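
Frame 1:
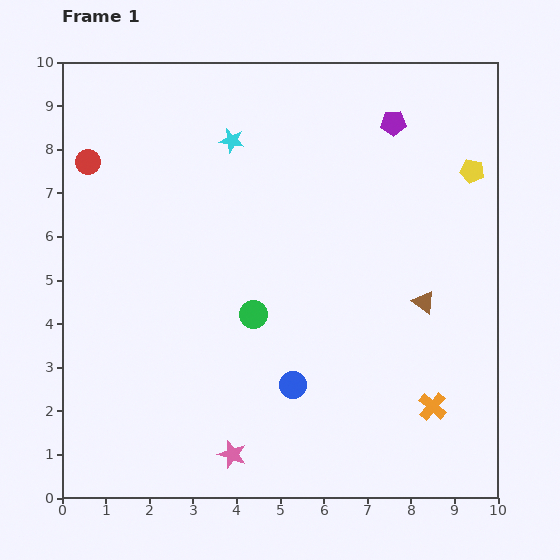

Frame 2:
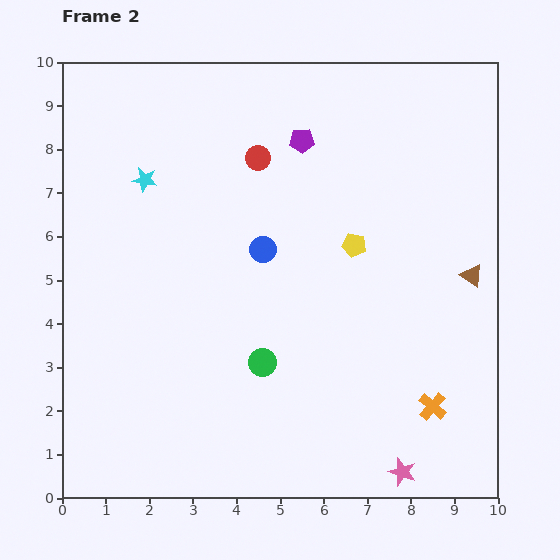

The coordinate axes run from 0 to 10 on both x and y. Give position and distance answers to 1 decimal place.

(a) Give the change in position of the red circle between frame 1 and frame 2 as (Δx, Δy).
(3.9, 0.1)

The red circle was at (0.6, 7.7) in frame 1 and (4.5, 7.8) in frame 2.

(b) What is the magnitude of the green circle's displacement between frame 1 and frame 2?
1.1

The green circle moved from (4.4, 4.2) to (4.6, 3.1), a distance of √(0.2² + 1.1²) ≈ 1.1.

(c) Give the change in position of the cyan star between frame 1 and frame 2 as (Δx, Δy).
(-2.0, -0.9)

The cyan star was at (3.9, 8.2) in frame 1 and (1.9, 7.3) in frame 2.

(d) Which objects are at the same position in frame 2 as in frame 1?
the orange cross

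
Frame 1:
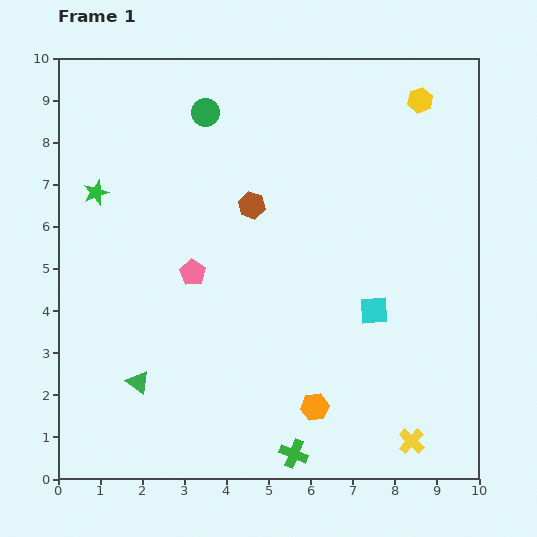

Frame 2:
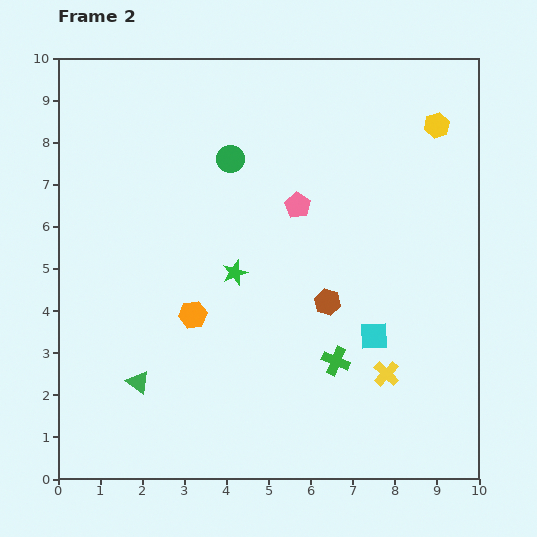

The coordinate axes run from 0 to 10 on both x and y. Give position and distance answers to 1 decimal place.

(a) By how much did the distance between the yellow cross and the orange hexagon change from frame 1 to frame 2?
+2.4

Distance in frame 1: 2.4. Distance in frame 2: 4.8.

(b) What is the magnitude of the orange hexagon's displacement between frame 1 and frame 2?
3.6

The orange hexagon moved from (6.1, 1.7) to (3.2, 3.9), a distance of √(2.9² + 2.2²) ≈ 3.6.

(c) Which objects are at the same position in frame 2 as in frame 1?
the green triangle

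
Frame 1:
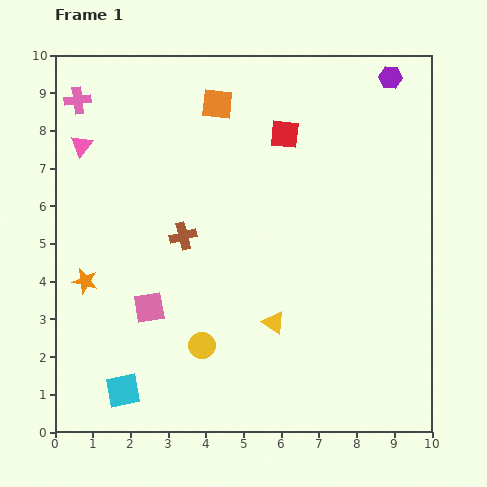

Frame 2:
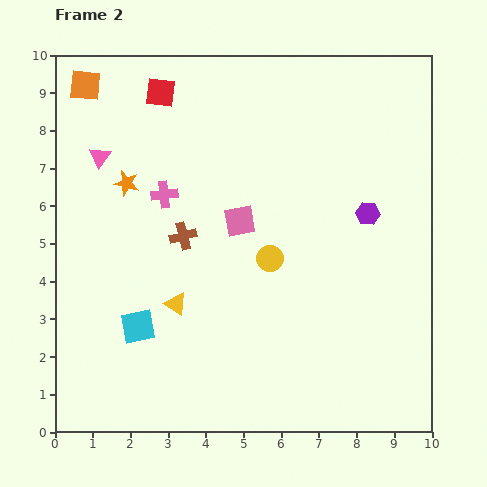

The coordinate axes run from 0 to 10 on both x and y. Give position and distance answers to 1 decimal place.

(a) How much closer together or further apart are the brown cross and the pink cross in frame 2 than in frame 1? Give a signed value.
-3.4

Distance in frame 1: 4.6. Distance in frame 2: 1.2.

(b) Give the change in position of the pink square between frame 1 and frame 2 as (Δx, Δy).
(2.4, 2.3)

The pink square was at (2.5, 3.3) in frame 1 and (4.9, 5.6) in frame 2.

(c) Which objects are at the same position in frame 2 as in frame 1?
the brown cross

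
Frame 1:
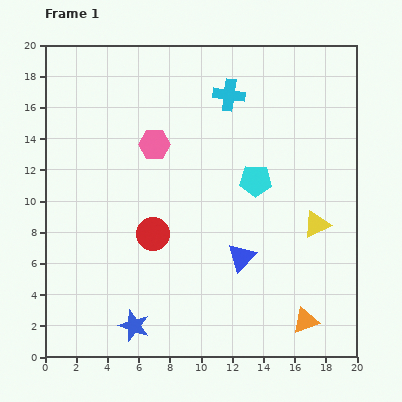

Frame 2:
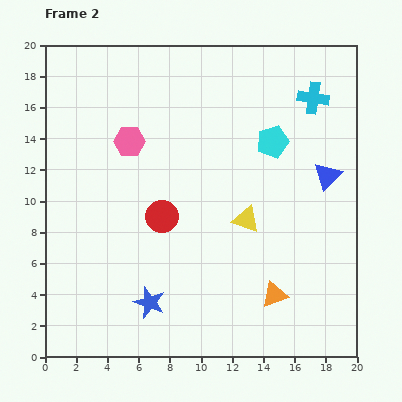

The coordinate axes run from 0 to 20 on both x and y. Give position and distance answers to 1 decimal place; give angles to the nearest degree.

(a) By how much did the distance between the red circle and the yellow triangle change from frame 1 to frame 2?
-5.1

Distance in frame 1: 10.5. Distance in frame 2: 5.4.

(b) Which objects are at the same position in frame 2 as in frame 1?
none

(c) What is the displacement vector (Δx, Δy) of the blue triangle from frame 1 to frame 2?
(5.5, 5.2)

The blue triangle was at (12.6, 6.4) in frame 1 and (18.1, 11.6) in frame 2.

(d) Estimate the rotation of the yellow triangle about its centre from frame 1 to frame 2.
45° clockwise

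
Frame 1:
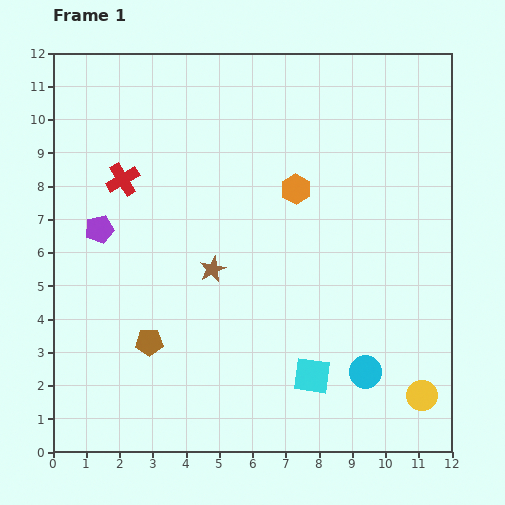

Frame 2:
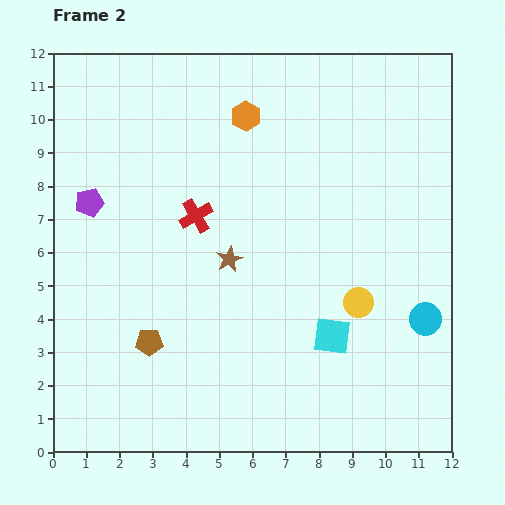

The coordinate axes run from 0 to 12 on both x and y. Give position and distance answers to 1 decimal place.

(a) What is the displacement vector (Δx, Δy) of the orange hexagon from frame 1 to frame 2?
(-1.5, 2.2)

The orange hexagon was at (7.3, 7.9) in frame 1 and (5.8, 10.1) in frame 2.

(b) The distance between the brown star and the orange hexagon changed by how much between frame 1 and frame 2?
+0.8

Distance in frame 1: 3.5. Distance in frame 2: 4.3.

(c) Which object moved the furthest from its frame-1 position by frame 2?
the yellow circle

(moved 3.4; next 2.7)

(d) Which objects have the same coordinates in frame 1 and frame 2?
the brown pentagon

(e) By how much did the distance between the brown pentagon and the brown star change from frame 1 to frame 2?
+0.6

Distance in frame 1: 2.9. Distance in frame 2: 3.5.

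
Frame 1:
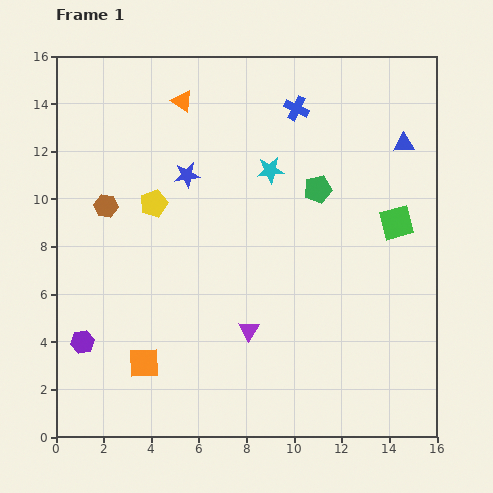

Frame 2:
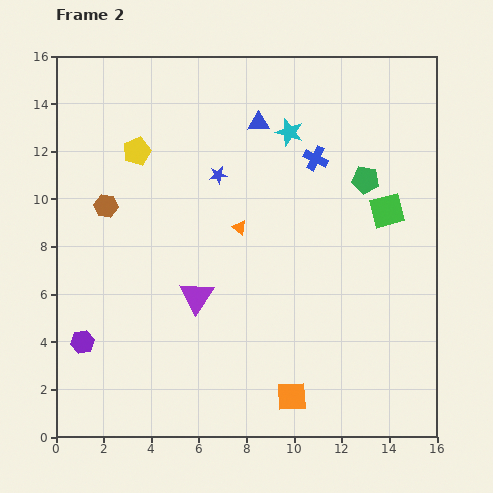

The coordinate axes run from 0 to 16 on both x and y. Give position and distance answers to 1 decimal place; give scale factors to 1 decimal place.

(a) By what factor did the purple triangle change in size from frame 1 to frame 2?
1.6×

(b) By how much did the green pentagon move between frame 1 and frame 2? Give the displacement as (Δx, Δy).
(2.0, 0.4)

The green pentagon was at (11.0, 10.4) in frame 1 and (13.0, 10.8) in frame 2.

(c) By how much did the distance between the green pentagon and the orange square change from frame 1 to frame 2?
-0.7

Distance in frame 1: 10.3. Distance in frame 2: 9.6.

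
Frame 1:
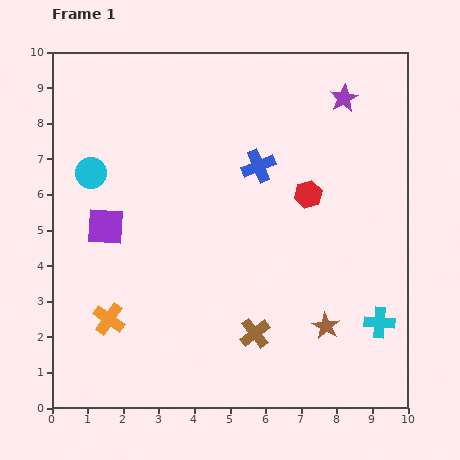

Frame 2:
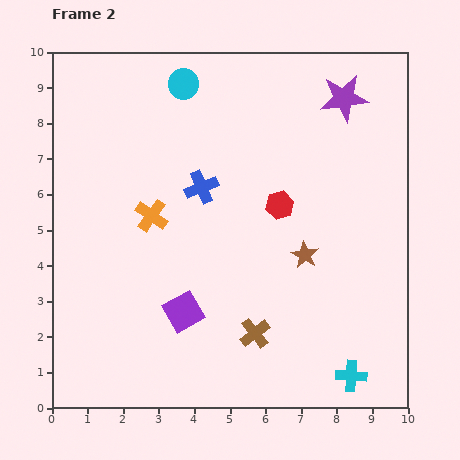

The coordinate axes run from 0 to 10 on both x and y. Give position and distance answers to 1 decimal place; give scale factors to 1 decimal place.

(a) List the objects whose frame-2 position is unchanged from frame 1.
the purple star, the brown cross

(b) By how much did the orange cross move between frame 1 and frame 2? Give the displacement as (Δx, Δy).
(1.2, 2.9)

The orange cross was at (1.6, 2.5) in frame 1 and (2.8, 5.4) in frame 2.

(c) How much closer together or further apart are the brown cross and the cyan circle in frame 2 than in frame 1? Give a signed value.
+0.9

Distance in frame 1: 6.4. Distance in frame 2: 7.3.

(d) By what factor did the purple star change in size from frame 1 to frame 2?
1.7×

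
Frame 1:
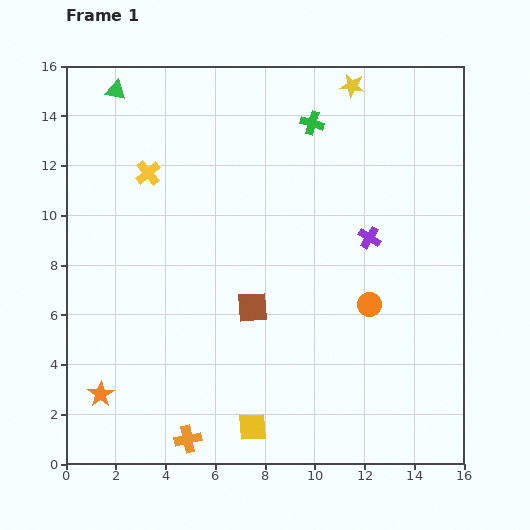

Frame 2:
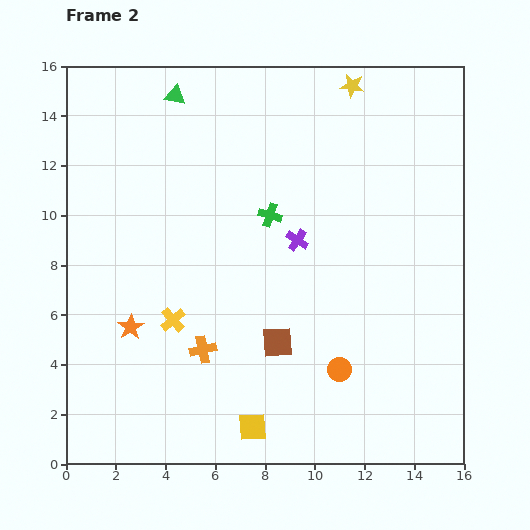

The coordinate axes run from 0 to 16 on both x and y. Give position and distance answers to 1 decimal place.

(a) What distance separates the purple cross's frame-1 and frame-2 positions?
2.9

The purple cross moved from (12.2, 9.1) to (9.3, 9.0), a distance of √(2.9² + 0.1²) ≈ 2.9.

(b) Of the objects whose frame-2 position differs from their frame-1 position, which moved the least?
the brown square

(moved 1.7)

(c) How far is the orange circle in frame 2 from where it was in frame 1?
2.9

The orange circle moved from (12.2, 6.4) to (11.0, 3.8), a distance of √(1.2² + 2.6²) ≈ 2.9.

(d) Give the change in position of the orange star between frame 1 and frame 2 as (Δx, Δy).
(1.2, 2.7)

The orange star was at (1.4, 2.8) in frame 1 and (2.6, 5.5) in frame 2.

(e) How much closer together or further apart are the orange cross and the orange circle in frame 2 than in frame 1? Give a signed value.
-3.5

Distance in frame 1: 9.1. Distance in frame 2: 5.6.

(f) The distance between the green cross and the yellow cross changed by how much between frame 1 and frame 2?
-1.2

Distance in frame 1: 6.9. Distance in frame 2: 5.7.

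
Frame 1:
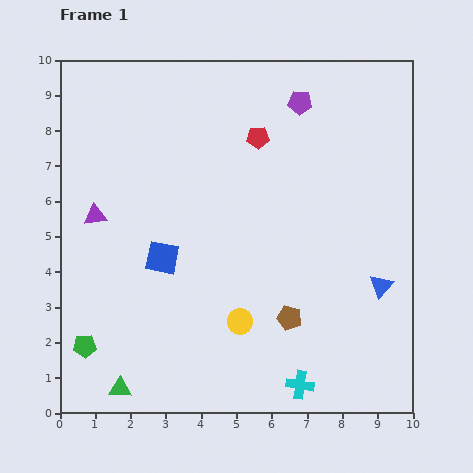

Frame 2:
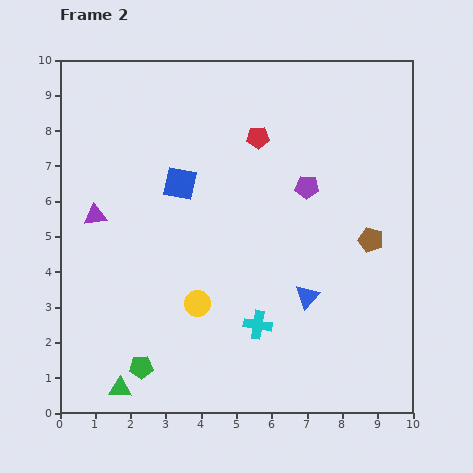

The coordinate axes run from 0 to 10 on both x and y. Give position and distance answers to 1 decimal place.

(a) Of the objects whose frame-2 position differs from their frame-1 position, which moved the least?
the yellow circle

(moved 1.3)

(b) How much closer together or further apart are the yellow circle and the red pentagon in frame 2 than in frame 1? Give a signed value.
-0.2

Distance in frame 1: 5.2. Distance in frame 2: 5.0.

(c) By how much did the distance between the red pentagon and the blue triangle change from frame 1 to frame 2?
-0.8

Distance in frame 1: 5.5. Distance in frame 2: 4.7.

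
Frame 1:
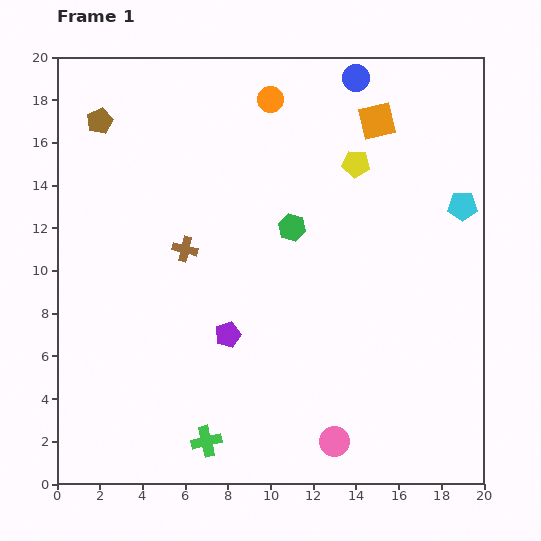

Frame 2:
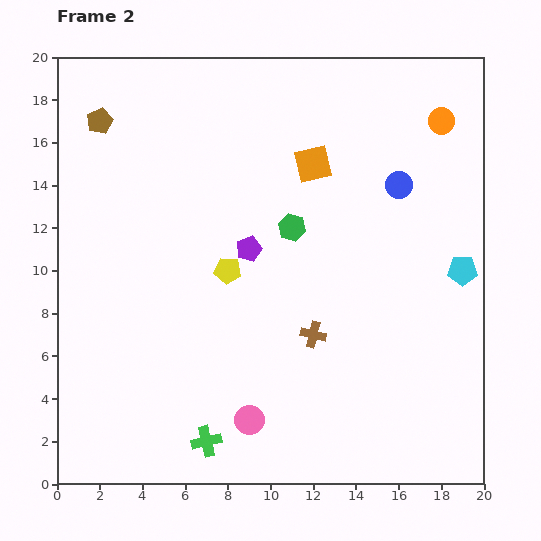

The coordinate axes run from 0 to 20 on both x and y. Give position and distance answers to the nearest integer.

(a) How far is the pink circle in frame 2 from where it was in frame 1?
4

The pink circle moved from (13, 2) to (9, 3), a distance of √(4² + 1²) ≈ 4.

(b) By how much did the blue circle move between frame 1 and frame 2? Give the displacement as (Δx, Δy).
(2, -5)

The blue circle was at (14, 19) in frame 1 and (16, 14) in frame 2.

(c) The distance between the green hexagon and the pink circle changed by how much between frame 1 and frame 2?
-1

Distance in frame 1: 10. Distance in frame 2: 9.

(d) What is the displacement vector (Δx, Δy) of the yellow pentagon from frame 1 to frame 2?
(-6, -5)

The yellow pentagon was at (14, 15) in frame 1 and (8, 10) in frame 2.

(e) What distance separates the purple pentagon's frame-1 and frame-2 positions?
4

The purple pentagon moved from (8, 7) to (9, 11), a distance of √(1² + 4²) ≈ 4.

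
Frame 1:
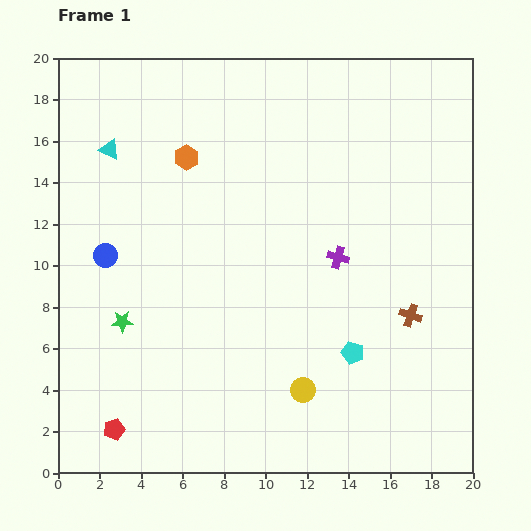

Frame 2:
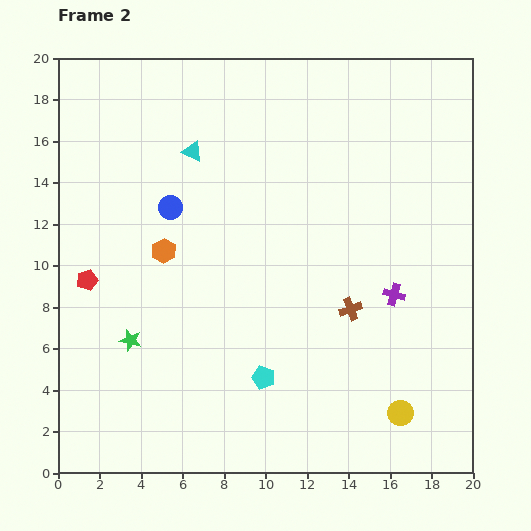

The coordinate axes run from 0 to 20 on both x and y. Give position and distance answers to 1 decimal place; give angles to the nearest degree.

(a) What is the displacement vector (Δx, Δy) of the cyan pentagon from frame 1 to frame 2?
(-4.3, -1.2)

The cyan pentagon was at (14.2, 5.8) in frame 1 and (9.9, 4.6) in frame 2.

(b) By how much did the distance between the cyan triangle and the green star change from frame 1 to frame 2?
+1.3

Distance in frame 1: 8.3. Distance in frame 2: 9.6.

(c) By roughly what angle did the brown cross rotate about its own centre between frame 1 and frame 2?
39° counter-clockwise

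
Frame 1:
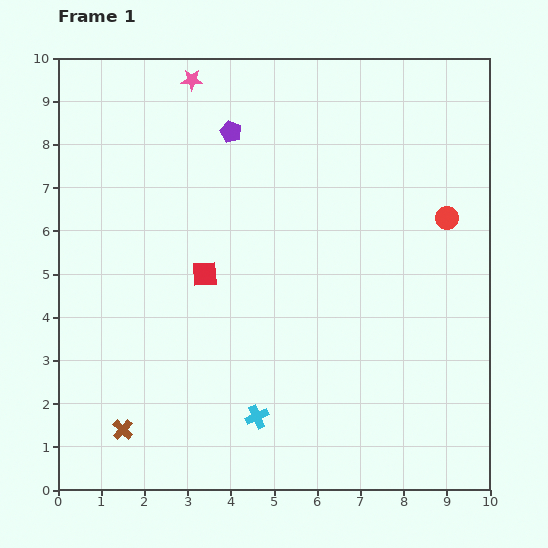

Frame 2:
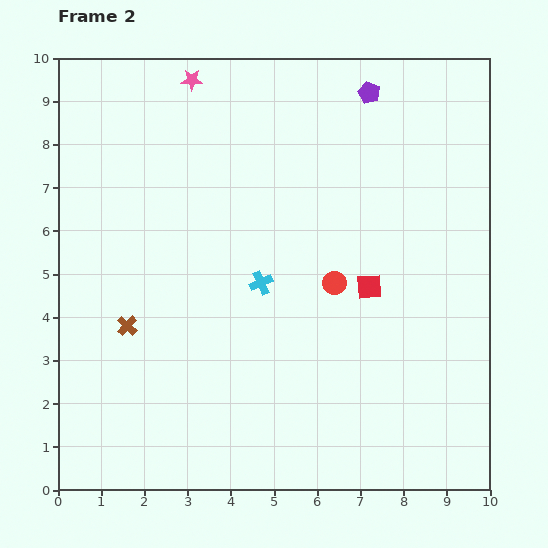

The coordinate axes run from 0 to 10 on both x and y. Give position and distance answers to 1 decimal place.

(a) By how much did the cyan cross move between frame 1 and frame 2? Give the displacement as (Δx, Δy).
(0.1, 3.1)

The cyan cross was at (4.6, 1.7) in frame 1 and (4.7, 4.8) in frame 2.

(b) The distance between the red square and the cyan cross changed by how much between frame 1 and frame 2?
-1.0

Distance in frame 1: 3.5. Distance in frame 2: 2.5.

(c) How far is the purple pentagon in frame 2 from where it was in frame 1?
3.3

The purple pentagon moved from (4.0, 8.3) to (7.2, 9.2), a distance of √(3.2² + 0.9²) ≈ 3.3.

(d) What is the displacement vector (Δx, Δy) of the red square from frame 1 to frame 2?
(3.8, -0.3)

The red square was at (3.4, 5.0) in frame 1 and (7.2, 4.7) in frame 2.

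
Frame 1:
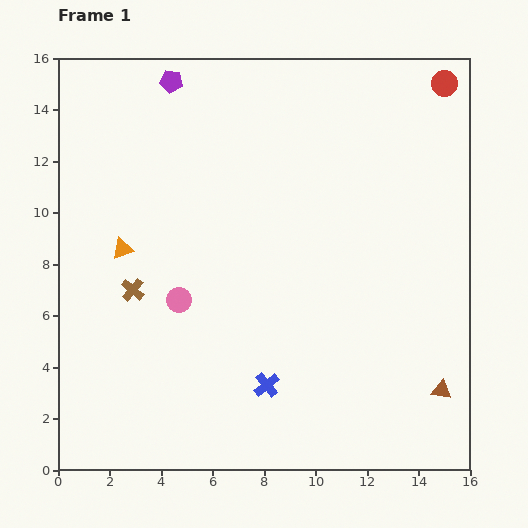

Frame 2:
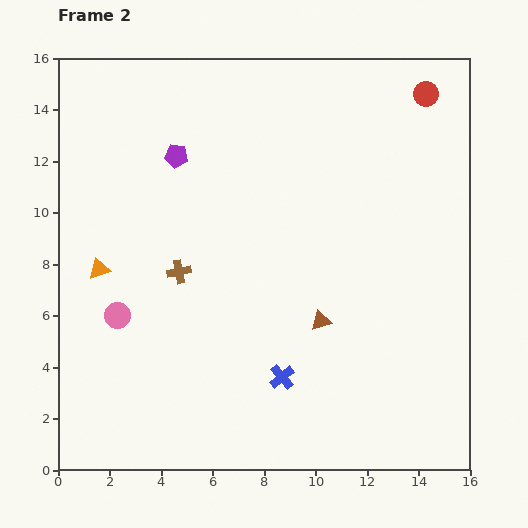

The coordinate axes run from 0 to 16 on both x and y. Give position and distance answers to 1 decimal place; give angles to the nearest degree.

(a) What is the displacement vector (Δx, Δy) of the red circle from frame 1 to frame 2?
(-0.7, -0.4)

The red circle was at (15.0, 15.0) in frame 1 and (14.3, 14.6) in frame 2.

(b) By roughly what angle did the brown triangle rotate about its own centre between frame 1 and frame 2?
25° counter-clockwise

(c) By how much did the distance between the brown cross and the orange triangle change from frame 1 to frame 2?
+1.5

Distance in frame 1: 1.6. Distance in frame 2: 3.1.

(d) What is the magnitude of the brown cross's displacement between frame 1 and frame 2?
1.9

The brown cross moved from (2.9, 7.0) to (4.7, 7.7), a distance of √(1.8² + 0.7²) ≈ 1.9.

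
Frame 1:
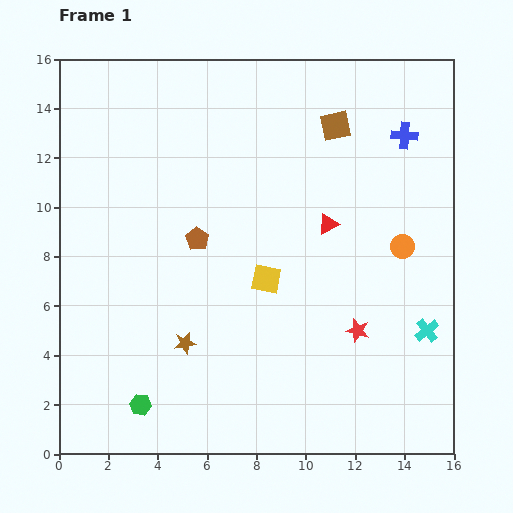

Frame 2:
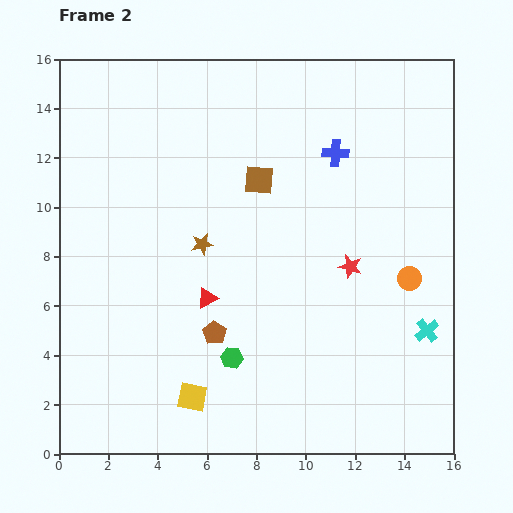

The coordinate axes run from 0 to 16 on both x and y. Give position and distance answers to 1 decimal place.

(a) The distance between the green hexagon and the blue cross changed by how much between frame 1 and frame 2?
-6.0

Distance in frame 1: 15.3. Distance in frame 2: 9.3.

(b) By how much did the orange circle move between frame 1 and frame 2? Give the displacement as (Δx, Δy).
(0.3, -1.3)

The orange circle was at (13.9, 8.4) in frame 1 and (14.2, 7.1) in frame 2.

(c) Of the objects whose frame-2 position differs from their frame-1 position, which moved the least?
the orange circle

(moved 1.3)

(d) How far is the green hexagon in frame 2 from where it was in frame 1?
4.2

The green hexagon moved from (3.3, 2.0) to (7.0, 3.9), a distance of √(3.7² + 1.9²) ≈ 4.2.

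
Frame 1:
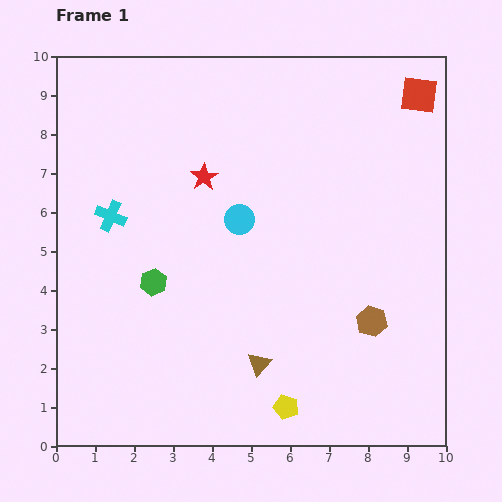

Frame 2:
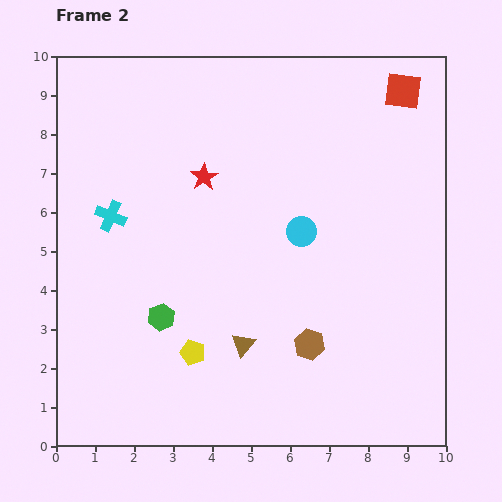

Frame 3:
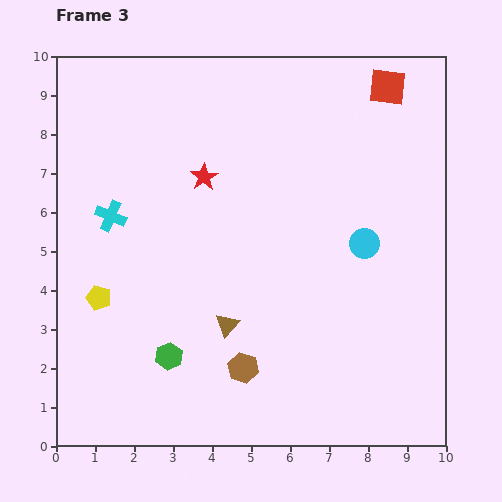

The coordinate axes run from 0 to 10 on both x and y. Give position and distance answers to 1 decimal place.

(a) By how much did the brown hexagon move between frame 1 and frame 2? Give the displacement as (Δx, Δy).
(-1.6, -0.6)

The brown hexagon was at (8.1, 3.2) in frame 1 and (6.5, 2.6) in frame 2.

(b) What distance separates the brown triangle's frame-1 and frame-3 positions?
1.3

The brown triangle moved from (5.2, 2.1) to (4.4, 3.1), a distance of √(0.8² + 1.0²) ≈ 1.3.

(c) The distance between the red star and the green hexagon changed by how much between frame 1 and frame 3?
+1.7

Distance in frame 1: 3.0. Distance in frame 3: 4.7.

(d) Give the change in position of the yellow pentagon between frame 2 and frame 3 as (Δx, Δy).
(-2.4, 1.4)

The yellow pentagon was at (3.5, 2.4) in frame 2 and (1.1, 3.8) in frame 3.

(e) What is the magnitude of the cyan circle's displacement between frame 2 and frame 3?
1.6

The cyan circle moved from (6.3, 5.5) to (7.9, 5.2), a distance of √(1.6² + 0.3²) ≈ 1.6.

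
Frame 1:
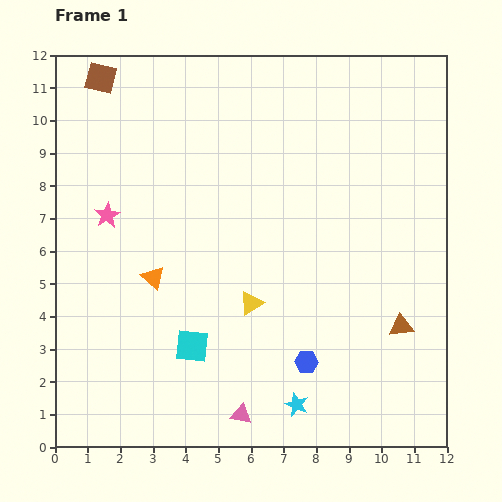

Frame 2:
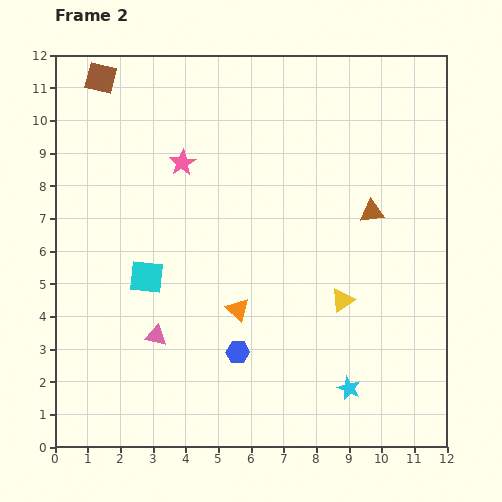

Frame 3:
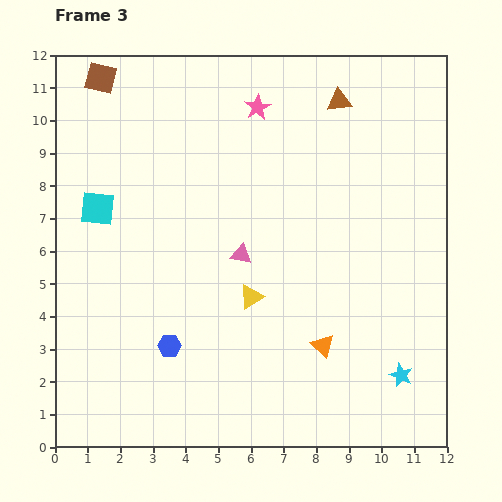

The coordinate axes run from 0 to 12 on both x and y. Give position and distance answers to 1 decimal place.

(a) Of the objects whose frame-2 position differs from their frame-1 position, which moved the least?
the cyan star

(moved 1.7)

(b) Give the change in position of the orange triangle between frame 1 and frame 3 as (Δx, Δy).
(5.2, -2.1)

The orange triangle was at (3.0, 5.2) in frame 1 and (8.2, 3.1) in frame 3.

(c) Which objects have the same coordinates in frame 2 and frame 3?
the brown square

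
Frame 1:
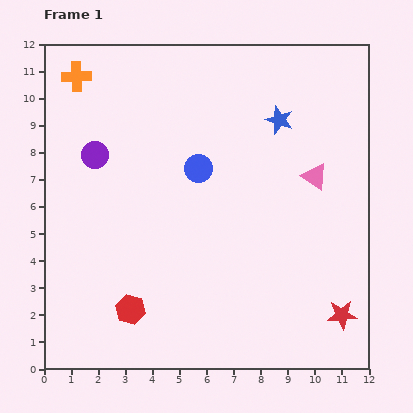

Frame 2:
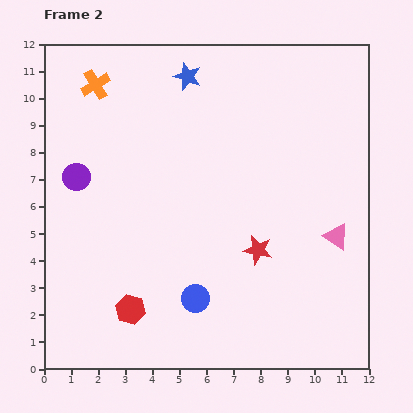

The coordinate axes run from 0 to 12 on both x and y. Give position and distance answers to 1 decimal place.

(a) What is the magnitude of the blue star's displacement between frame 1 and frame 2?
3.8

The blue star moved from (8.7, 9.2) to (5.3, 10.8), a distance of √(3.4² + 1.6²) ≈ 3.8.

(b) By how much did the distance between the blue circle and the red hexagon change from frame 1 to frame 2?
-3.4

Distance in frame 1: 5.8. Distance in frame 2: 2.4.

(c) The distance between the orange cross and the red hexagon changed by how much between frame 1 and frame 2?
-0.4

Distance in frame 1: 8.8. Distance in frame 2: 8.4.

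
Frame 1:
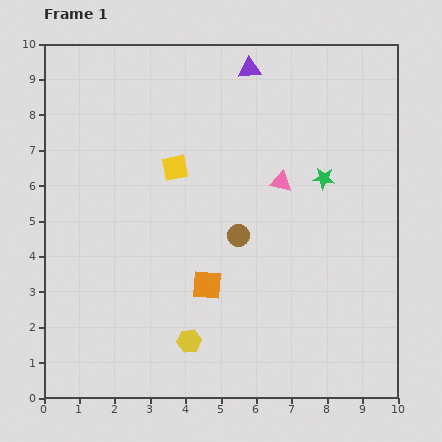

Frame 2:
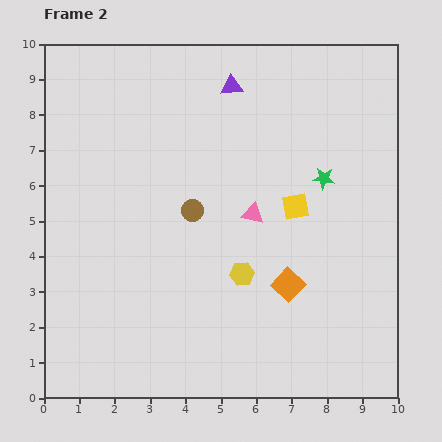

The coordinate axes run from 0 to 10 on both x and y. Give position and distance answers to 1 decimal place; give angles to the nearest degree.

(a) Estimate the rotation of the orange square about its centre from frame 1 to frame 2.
40° clockwise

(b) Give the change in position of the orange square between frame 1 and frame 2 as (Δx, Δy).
(2.3, 0.0)

The orange square was at (4.6, 3.2) in frame 1 and (6.9, 3.2) in frame 2.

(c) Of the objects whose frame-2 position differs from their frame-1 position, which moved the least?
the purple triangle

(moved 0.7)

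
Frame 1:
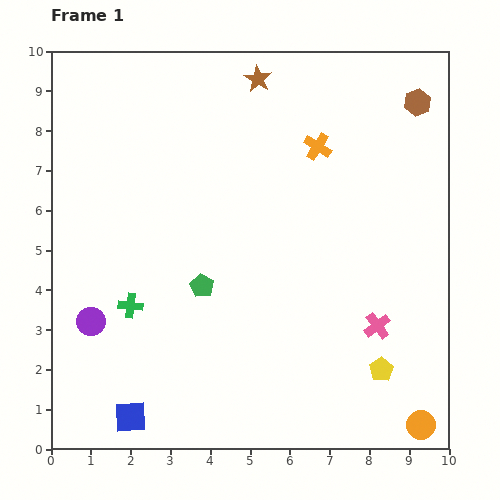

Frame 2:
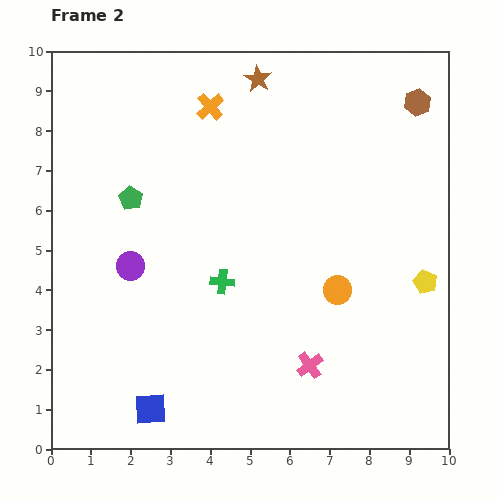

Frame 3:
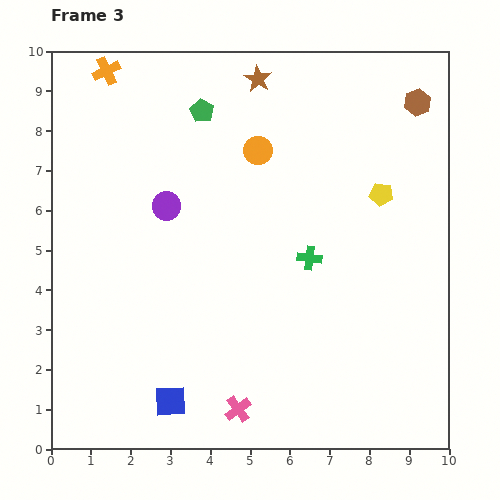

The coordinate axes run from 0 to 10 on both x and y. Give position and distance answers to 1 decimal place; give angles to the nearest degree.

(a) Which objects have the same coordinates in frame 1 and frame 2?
the brown star, the brown hexagon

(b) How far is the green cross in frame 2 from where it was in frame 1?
2.4

The green cross moved from (2.0, 3.6) to (4.3, 4.2), a distance of √(2.3² + 0.6²) ≈ 2.4.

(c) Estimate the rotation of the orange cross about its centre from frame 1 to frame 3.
33° clockwise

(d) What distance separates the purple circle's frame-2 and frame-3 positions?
1.7

The purple circle moved from (2.0, 4.6) to (2.9, 6.1), a distance of √(0.9² + 1.5²) ≈ 1.7.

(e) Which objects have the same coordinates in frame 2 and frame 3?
the brown star, the brown hexagon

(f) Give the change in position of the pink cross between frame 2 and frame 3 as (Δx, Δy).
(-1.8, -1.1)

The pink cross was at (6.5, 2.1) in frame 2 and (4.7, 1.0) in frame 3.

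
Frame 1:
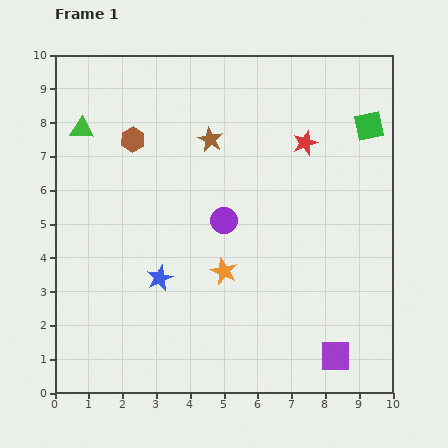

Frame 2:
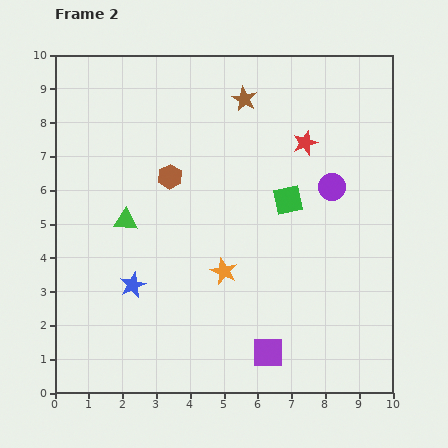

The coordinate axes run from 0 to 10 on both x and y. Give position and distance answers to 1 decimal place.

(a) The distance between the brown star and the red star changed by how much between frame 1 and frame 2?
-0.6

Distance in frame 1: 2.8. Distance in frame 2: 2.2.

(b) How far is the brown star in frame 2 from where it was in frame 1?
1.6

The brown star moved from (4.6, 7.5) to (5.6, 8.7), a distance of √(1.0² + 1.2²) ≈ 1.6.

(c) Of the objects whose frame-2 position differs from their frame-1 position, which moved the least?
the blue star

(moved 0.8)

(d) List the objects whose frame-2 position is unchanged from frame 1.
the red star, the orange star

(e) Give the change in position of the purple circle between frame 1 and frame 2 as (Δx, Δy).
(3.2, 1.0)

The purple circle was at (5.0, 5.1) in frame 1 and (8.2, 6.1) in frame 2.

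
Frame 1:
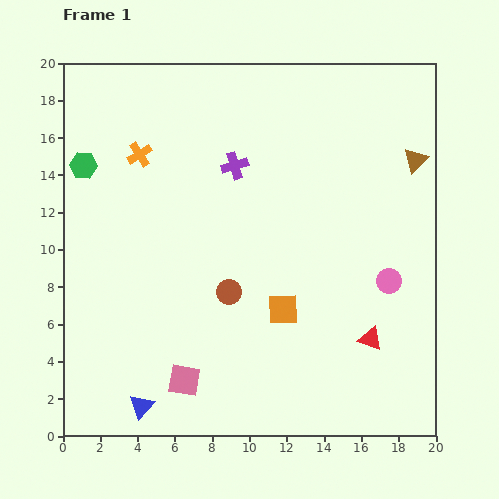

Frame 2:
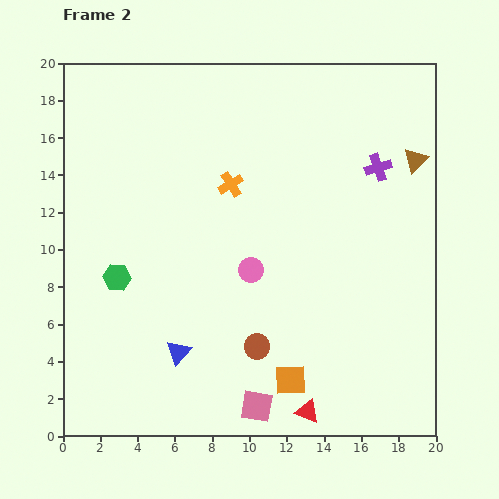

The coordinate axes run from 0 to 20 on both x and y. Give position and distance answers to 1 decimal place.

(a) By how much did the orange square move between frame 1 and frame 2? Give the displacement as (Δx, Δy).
(0.4, -3.8)

The orange square was at (11.8, 6.8) in frame 1 and (12.2, 3.0) in frame 2.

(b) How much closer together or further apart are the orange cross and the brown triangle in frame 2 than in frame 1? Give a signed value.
-4.8

Distance in frame 1: 14.8. Distance in frame 2: 10.0.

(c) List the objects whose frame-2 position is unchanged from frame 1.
the brown triangle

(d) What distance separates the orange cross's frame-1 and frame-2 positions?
5.2

The orange cross moved from (4.1, 15.1) to (9.0, 13.5), a distance of √(4.9² + 1.6²) ≈ 5.2.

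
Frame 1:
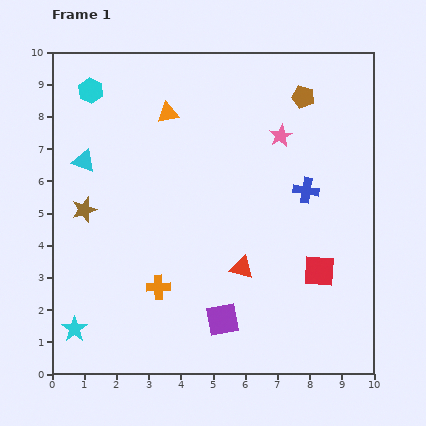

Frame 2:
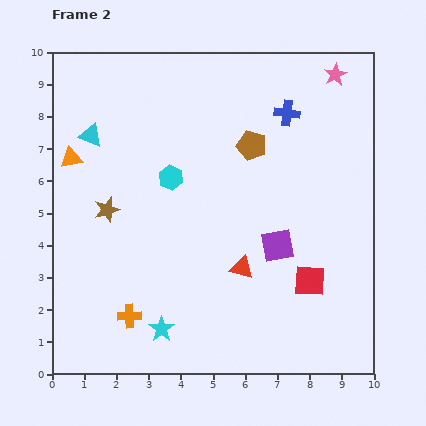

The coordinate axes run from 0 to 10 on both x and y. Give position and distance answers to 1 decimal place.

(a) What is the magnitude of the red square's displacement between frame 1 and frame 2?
0.4

The red square moved from (8.3, 3.2) to (8.0, 2.9), a distance of √(0.3² + 0.3²) ≈ 0.4.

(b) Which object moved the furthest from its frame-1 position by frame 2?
the cyan hexagon

(moved 3.7; next 3.3)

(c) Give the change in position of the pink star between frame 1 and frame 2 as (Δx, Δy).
(1.7, 1.9)

The pink star was at (7.1, 7.4) in frame 1 and (8.8, 9.3) in frame 2.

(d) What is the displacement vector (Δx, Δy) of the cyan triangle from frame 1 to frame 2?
(0.2, 0.8)

The cyan triangle was at (1.0, 6.6) in frame 1 and (1.2, 7.4) in frame 2.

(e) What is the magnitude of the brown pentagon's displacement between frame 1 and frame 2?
2.2

The brown pentagon moved from (7.8, 8.6) to (6.2, 7.1), a distance of √(1.6² + 1.5²) ≈ 2.2.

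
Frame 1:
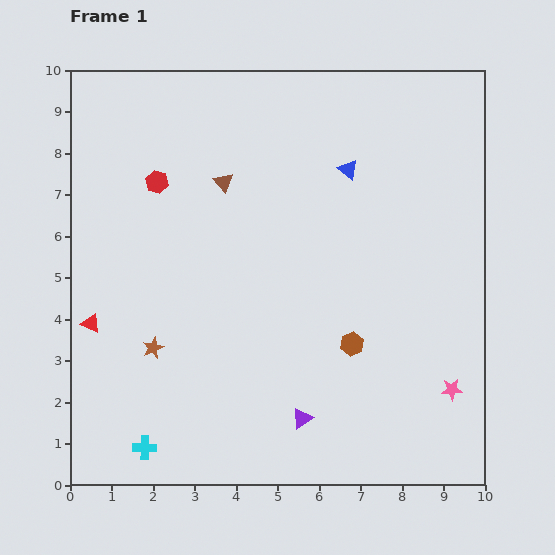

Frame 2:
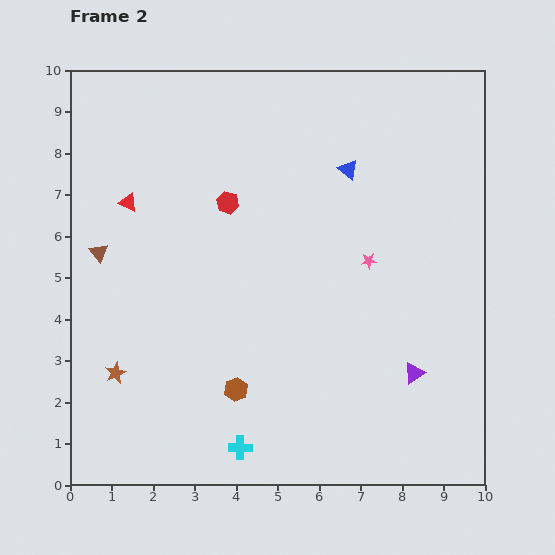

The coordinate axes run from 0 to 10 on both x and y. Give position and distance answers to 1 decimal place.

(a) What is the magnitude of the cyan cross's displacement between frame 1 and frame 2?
2.3

The cyan cross moved from (1.8, 0.9) to (4.1, 0.9), a distance of √(2.3² + 0.0²) ≈ 2.3.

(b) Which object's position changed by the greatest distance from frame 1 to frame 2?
the pink star

(moved 3.7; next 3.4)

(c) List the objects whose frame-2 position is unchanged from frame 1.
the blue triangle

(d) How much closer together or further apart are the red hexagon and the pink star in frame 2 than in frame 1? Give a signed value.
-5.0

Distance in frame 1: 8.7. Distance in frame 2: 3.7.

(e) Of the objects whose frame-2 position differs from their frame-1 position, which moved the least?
the brown star

(moved 1.1)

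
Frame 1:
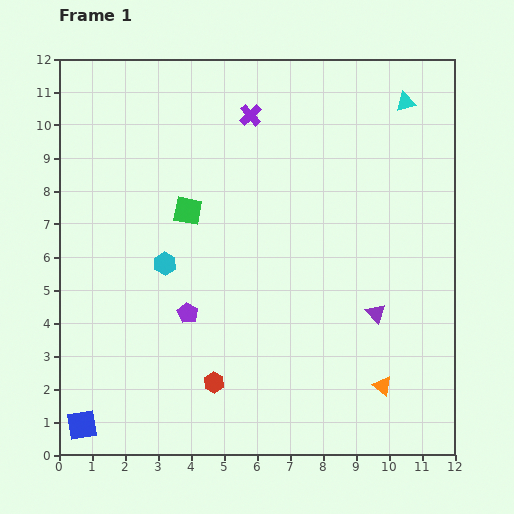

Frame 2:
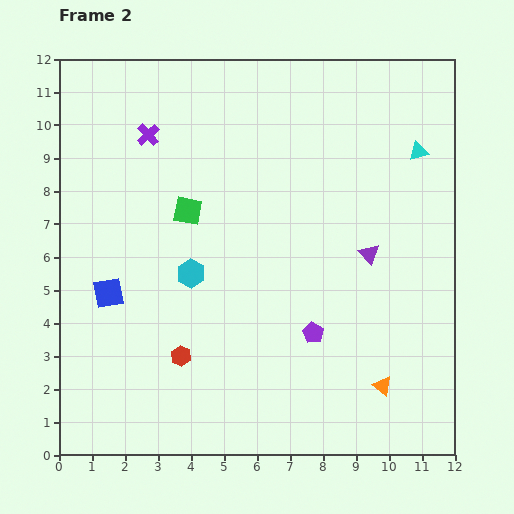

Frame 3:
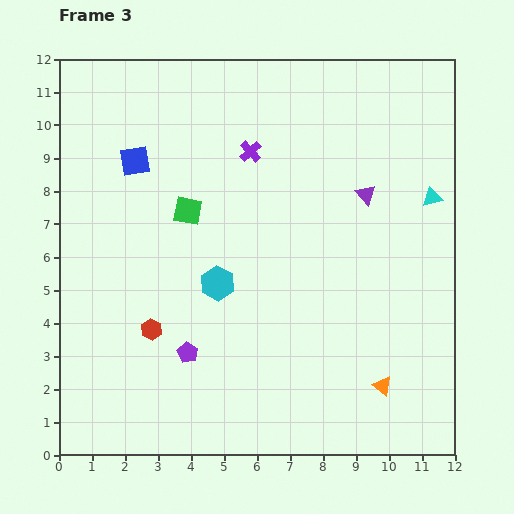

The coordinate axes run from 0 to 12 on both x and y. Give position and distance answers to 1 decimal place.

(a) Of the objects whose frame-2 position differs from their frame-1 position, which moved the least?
the cyan hexagon

(moved 0.9)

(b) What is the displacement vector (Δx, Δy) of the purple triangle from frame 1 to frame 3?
(-0.3, 3.6)

The purple triangle was at (9.6, 4.3) in frame 1 and (9.3, 7.9) in frame 3.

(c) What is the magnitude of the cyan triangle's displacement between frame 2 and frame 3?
1.5

The cyan triangle moved from (10.9, 9.2) to (11.3, 7.8), a distance of √(0.4² + 1.4²) ≈ 1.5.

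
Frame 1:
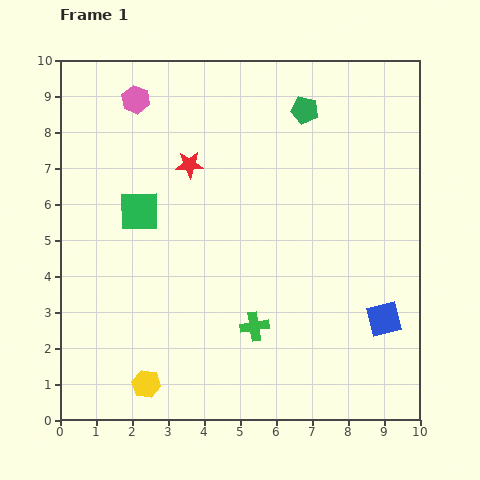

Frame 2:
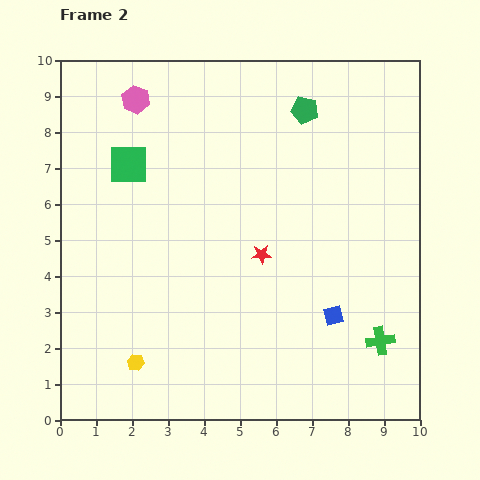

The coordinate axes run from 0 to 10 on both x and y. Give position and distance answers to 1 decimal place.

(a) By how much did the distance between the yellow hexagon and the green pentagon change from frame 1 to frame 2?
-0.4

Distance in frame 1: 8.8. Distance in frame 2: 8.4.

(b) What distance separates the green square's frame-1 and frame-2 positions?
1.3

The green square moved from (2.2, 5.8) to (1.9, 7.1), a distance of √(0.3² + 1.3²) ≈ 1.3.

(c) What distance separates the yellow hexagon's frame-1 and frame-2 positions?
0.7

The yellow hexagon moved from (2.4, 1.0) to (2.1, 1.6), a distance of √(0.3² + 0.6²) ≈ 0.7.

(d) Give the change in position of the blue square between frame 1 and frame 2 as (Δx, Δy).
(-1.4, 0.1)

The blue square was at (9.0, 2.8) in frame 1 and (7.6, 2.9) in frame 2.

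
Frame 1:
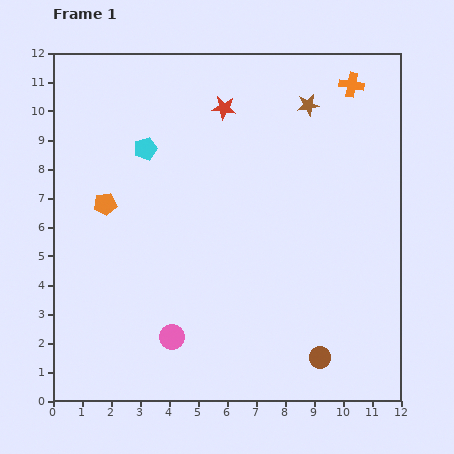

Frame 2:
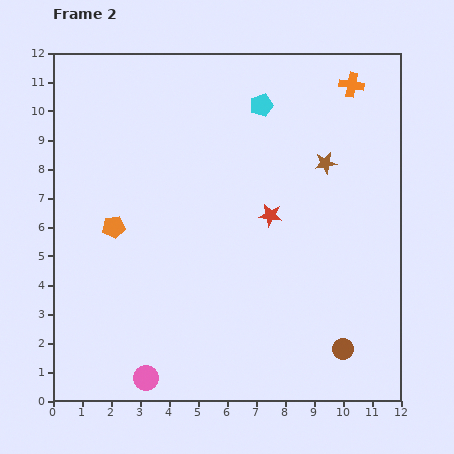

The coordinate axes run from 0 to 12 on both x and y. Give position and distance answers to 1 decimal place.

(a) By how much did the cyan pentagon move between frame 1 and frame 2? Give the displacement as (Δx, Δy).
(4.0, 1.5)

The cyan pentagon was at (3.2, 8.7) in frame 1 and (7.2, 10.2) in frame 2.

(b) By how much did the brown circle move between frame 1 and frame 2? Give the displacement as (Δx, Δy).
(0.8, 0.3)

The brown circle was at (9.2, 1.5) in frame 1 and (10.0, 1.8) in frame 2.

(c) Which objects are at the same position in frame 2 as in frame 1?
the orange cross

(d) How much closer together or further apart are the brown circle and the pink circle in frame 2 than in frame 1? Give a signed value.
+1.8

Distance in frame 1: 5.1. Distance in frame 2: 6.9.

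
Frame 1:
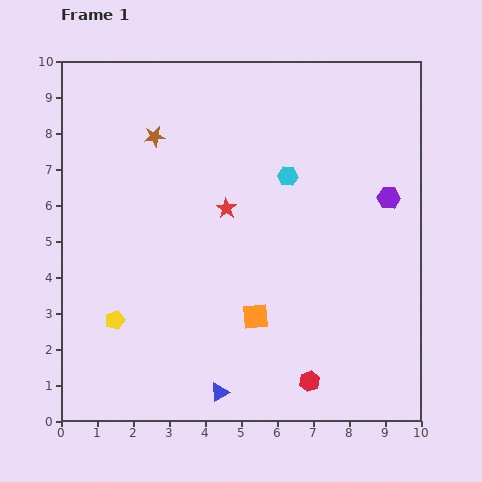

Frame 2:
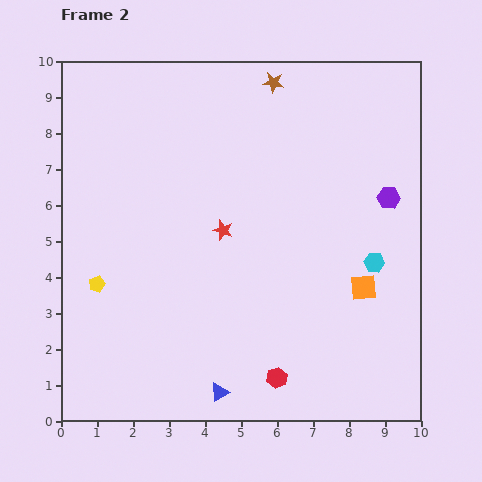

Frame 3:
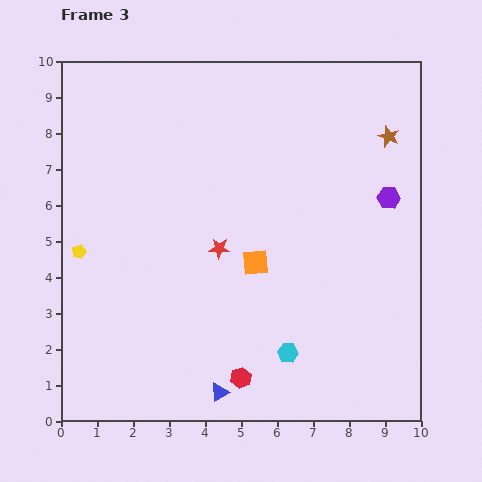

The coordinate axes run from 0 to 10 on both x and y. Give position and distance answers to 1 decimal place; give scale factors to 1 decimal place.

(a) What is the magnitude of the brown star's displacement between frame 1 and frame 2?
3.6

The brown star moved from (2.6, 7.9) to (5.9, 9.4), a distance of √(3.3² + 1.5²) ≈ 3.6.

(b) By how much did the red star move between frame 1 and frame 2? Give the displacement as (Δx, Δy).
(-0.1, -0.6)

The red star was at (4.6, 5.9) in frame 1 and (4.5, 5.3) in frame 2.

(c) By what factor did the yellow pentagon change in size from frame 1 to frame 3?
0.7×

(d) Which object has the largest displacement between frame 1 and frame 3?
the brown star

(moved 6.5; next 4.9)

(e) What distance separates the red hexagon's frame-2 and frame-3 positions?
1.0

The red hexagon moved from (6.0, 1.2) to (5.0, 1.2), a distance of √(1.0² + 0.0²) ≈ 1.0.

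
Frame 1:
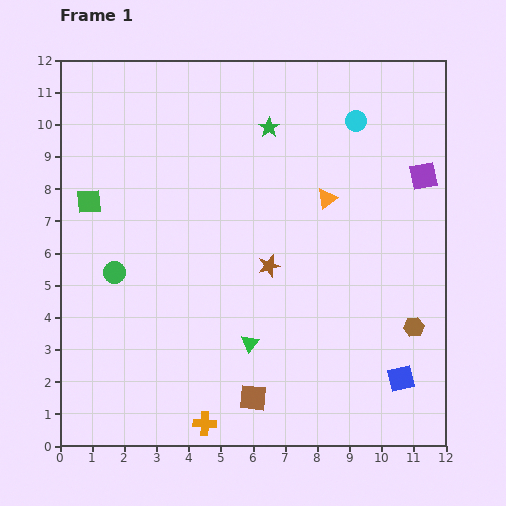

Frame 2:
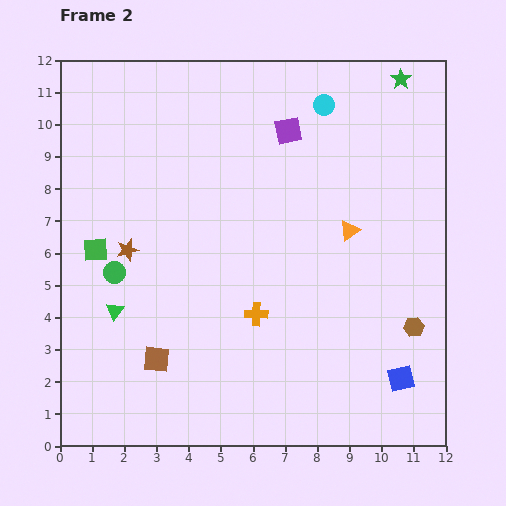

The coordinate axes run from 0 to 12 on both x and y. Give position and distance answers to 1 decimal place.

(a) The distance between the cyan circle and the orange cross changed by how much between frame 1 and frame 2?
-3.7

Distance in frame 1: 10.5. Distance in frame 2: 6.8.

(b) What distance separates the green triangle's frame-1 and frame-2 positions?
4.3

The green triangle moved from (5.9, 3.2) to (1.7, 4.2), a distance of √(4.2² + 1.0²) ≈ 4.3.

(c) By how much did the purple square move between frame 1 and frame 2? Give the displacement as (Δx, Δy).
(-4.2, 1.4)

The purple square was at (11.3, 8.4) in frame 1 and (7.1, 9.8) in frame 2.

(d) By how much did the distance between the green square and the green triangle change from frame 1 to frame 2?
-4.7

Distance in frame 1: 6.7. Distance in frame 2: 2.0.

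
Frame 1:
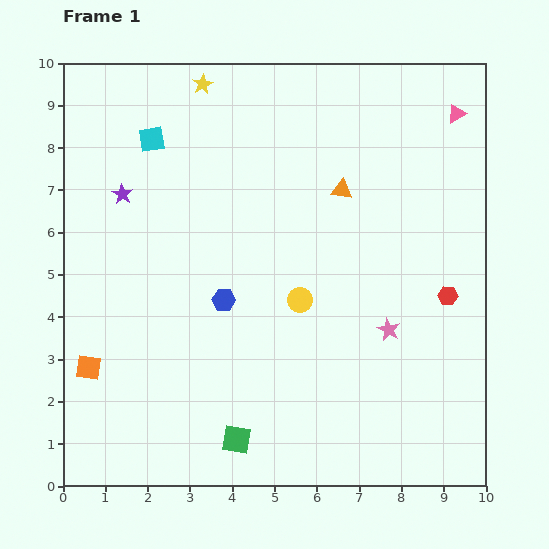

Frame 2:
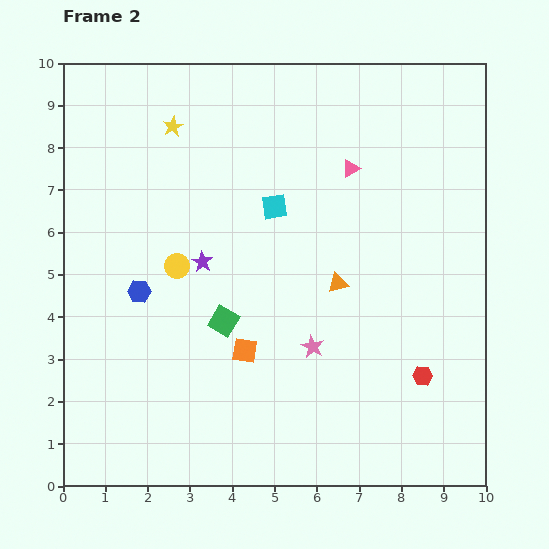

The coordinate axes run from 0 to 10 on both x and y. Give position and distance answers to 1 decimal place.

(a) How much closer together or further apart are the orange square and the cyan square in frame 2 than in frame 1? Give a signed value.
-2.1

Distance in frame 1: 5.6. Distance in frame 2: 3.5.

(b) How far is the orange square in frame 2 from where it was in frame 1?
3.7

The orange square moved from (0.6, 2.8) to (4.3, 3.2), a distance of √(3.7² + 0.4²) ≈ 3.7.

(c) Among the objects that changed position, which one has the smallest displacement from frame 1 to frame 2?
the yellow star

(moved 1.2)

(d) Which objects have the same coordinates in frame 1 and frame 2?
none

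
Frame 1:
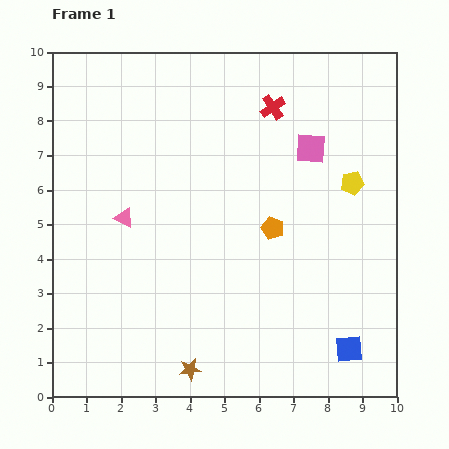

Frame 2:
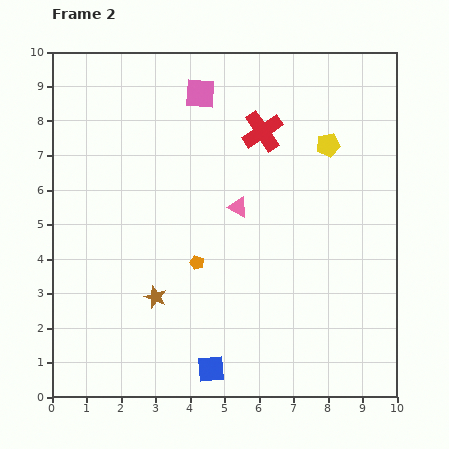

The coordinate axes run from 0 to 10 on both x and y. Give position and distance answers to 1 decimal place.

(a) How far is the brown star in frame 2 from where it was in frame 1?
2.3

The brown star moved from (4.0, 0.8) to (3.0, 2.9), a distance of √(1.0² + 2.1²) ≈ 2.3.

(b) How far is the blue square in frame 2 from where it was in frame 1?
4.0

The blue square moved from (8.6, 1.4) to (4.6, 0.8), a distance of √(4.0² + 0.6²) ≈ 4.0.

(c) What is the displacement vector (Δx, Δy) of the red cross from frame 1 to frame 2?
(-0.3, -0.7)

The red cross was at (6.4, 8.4) in frame 1 and (6.1, 7.7) in frame 2.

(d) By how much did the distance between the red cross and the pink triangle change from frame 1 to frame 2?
-3.1

Distance in frame 1: 5.4. Distance in frame 2: 2.3.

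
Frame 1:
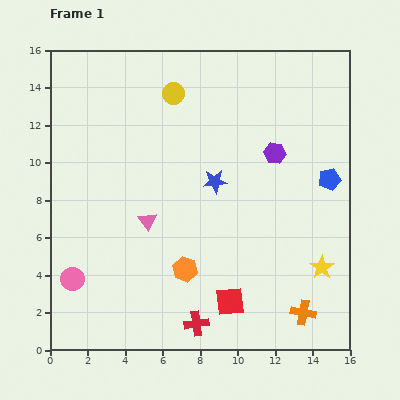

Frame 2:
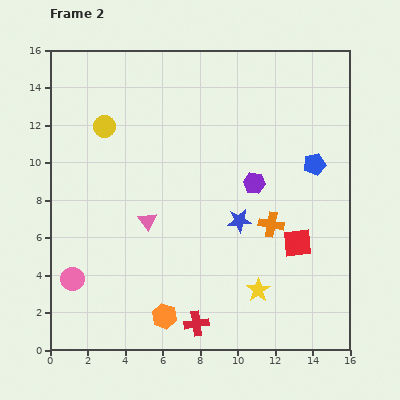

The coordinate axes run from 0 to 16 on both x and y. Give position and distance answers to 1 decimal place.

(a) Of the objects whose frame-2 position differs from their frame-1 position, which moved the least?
the blue pentagon

(moved 1.1)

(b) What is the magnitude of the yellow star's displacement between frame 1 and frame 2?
3.6

The yellow star moved from (14.5, 4.4) to (11.1, 3.2), a distance of √(3.4² + 1.2²) ≈ 3.6.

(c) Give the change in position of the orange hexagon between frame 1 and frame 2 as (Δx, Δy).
(-1.1, -2.5)

The orange hexagon was at (7.2, 4.3) in frame 1 and (6.1, 1.8) in frame 2.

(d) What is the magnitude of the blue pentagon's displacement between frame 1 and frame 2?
1.1

The blue pentagon moved from (14.9, 9.1) to (14.1, 9.9), a distance of √(0.8² + 0.8²) ≈ 1.1.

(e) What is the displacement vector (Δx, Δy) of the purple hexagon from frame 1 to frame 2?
(-1.1, -1.6)

The purple hexagon was at (12.0, 10.5) in frame 1 and (10.9, 8.9) in frame 2.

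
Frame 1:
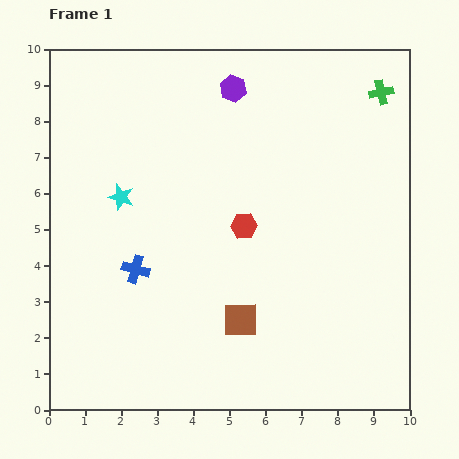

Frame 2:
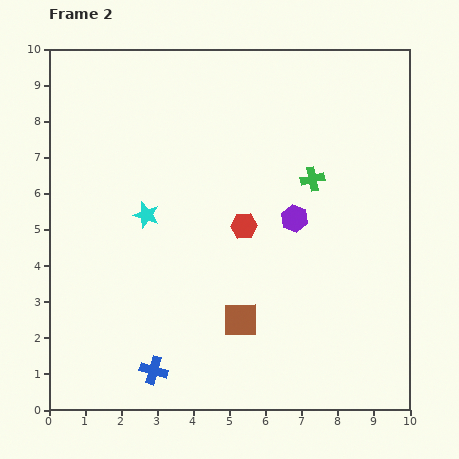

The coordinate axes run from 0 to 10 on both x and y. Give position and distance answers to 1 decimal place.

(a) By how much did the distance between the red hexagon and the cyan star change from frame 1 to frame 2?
-0.8

Distance in frame 1: 3.5. Distance in frame 2: 2.7.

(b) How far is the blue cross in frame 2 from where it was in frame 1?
2.8

The blue cross moved from (2.4, 3.9) to (2.9, 1.1), a distance of √(0.5² + 2.8²) ≈ 2.8.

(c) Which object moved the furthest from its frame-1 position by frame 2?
the purple hexagon

(moved 4.0; next 3.1)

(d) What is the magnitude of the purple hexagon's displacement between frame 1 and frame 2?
4.0

The purple hexagon moved from (5.1, 8.9) to (6.8, 5.3), a distance of √(1.7² + 3.6²) ≈ 4.0.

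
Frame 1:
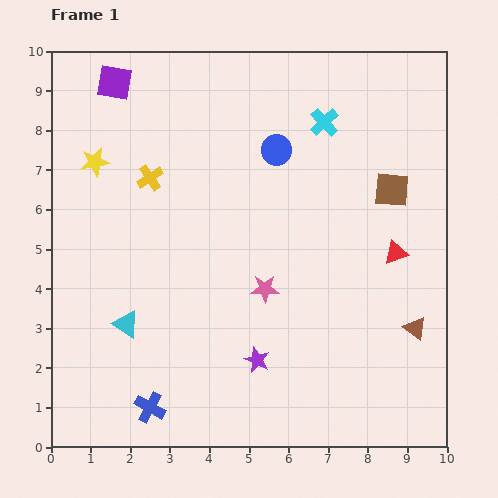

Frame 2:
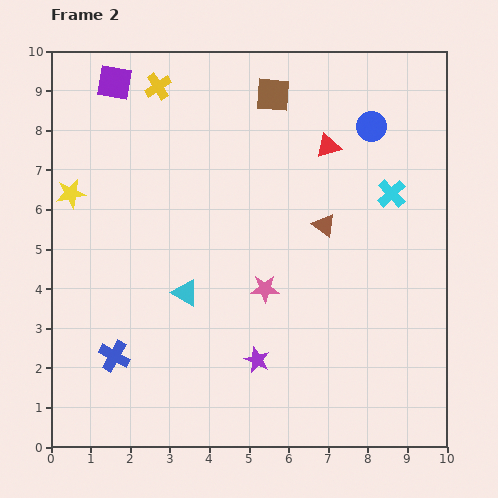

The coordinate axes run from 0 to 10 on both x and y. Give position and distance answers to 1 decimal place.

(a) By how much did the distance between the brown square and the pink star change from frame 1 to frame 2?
+0.8

Distance in frame 1: 4.1. Distance in frame 2: 4.9.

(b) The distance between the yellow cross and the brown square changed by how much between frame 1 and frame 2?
-3.2

Distance in frame 1: 6.1. Distance in frame 2: 2.9.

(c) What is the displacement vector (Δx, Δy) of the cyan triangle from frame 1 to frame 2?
(1.5, 0.8)

The cyan triangle was at (1.9, 3.1) in frame 1 and (3.4, 3.9) in frame 2.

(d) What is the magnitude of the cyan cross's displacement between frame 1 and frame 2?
2.5

The cyan cross moved from (6.9, 8.2) to (8.6, 6.4), a distance of √(1.7² + 1.8²) ≈ 2.5.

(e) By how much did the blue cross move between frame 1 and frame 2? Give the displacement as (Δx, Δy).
(-0.9, 1.3)

The blue cross was at (2.5, 1.0) in frame 1 and (1.6, 2.3) in frame 2.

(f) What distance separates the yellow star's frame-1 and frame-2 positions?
1.0

The yellow star moved from (1.1, 7.2) to (0.5, 6.4), a distance of √(0.6² + 0.8²) ≈ 1.0.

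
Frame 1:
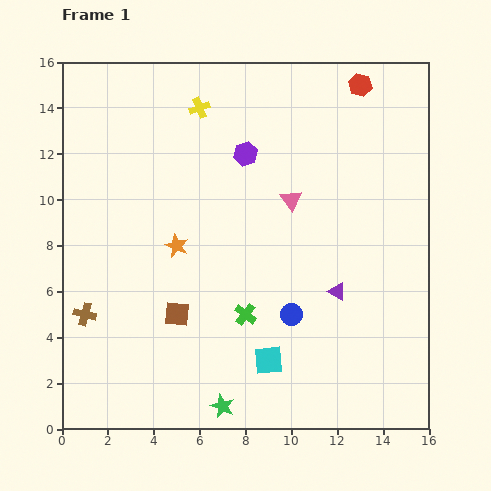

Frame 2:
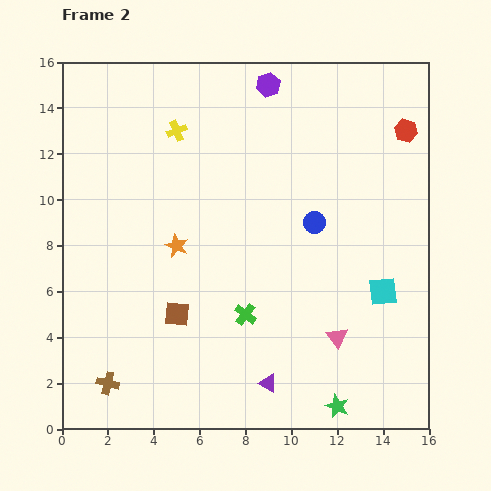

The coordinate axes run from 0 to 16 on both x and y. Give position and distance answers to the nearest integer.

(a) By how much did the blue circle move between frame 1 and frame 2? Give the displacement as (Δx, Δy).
(1, 4)

The blue circle was at (10, 5) in frame 1 and (11, 9) in frame 2.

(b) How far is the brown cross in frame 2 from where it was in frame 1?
3

The brown cross moved from (1, 5) to (2, 2), a distance of √(1² + 3²) ≈ 3.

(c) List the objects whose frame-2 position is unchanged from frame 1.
the brown square, the green cross, the orange star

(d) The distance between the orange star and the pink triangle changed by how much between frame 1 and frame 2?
+3

Distance in frame 1: 5. Distance in frame 2: 8.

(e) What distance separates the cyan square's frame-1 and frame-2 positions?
6

The cyan square moved from (9, 3) to (14, 6), a distance of √(5² + 3²) ≈ 6.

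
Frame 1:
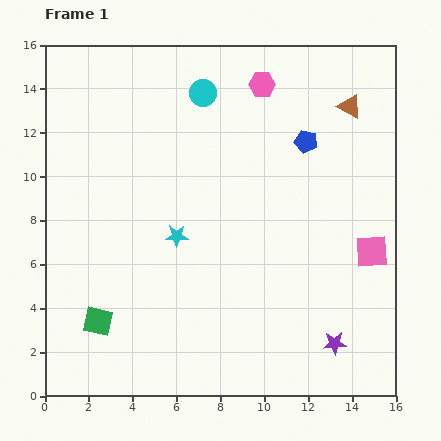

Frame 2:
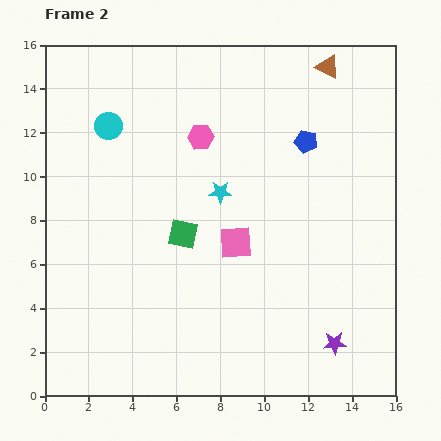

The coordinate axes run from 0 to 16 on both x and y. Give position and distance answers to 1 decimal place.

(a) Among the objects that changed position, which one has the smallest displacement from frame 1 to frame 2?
the brown triangle

(moved 2.1)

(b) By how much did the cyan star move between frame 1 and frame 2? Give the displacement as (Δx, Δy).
(2.0, 2.0)

The cyan star was at (6.0, 7.3) in frame 1 and (8.0, 9.3) in frame 2.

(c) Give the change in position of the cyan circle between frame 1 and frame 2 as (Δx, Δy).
(-4.3, -1.5)

The cyan circle was at (7.2, 13.8) in frame 1 and (2.9, 12.3) in frame 2.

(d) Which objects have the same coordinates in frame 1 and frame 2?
the blue pentagon, the purple star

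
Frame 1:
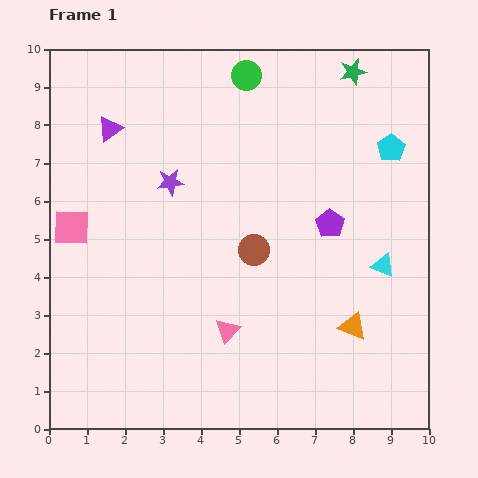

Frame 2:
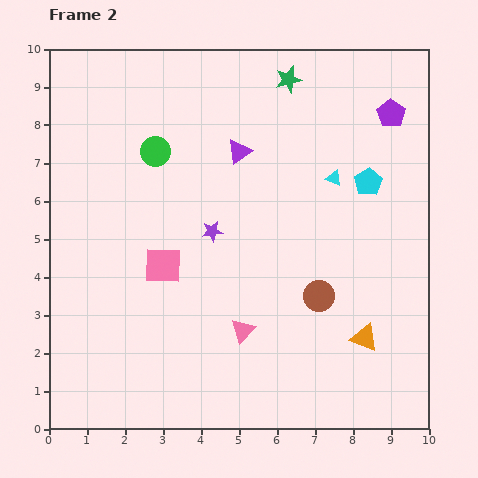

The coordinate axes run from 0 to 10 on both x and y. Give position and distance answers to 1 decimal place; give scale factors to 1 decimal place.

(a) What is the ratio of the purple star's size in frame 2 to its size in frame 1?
0.8×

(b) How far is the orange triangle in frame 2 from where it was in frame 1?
0.4

The orange triangle moved from (8.0, 2.7) to (8.3, 2.4), a distance of √(0.3² + 0.3²) ≈ 0.4.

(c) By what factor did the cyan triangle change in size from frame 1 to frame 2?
0.7×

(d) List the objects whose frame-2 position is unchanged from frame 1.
none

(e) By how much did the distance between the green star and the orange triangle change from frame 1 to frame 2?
+0.4

Distance in frame 1: 6.7. Distance in frame 2: 7.1.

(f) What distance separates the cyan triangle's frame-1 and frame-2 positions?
2.6

The cyan triangle moved from (8.8, 4.3) to (7.5, 6.6), a distance of √(1.3² + 2.3²) ≈ 2.6.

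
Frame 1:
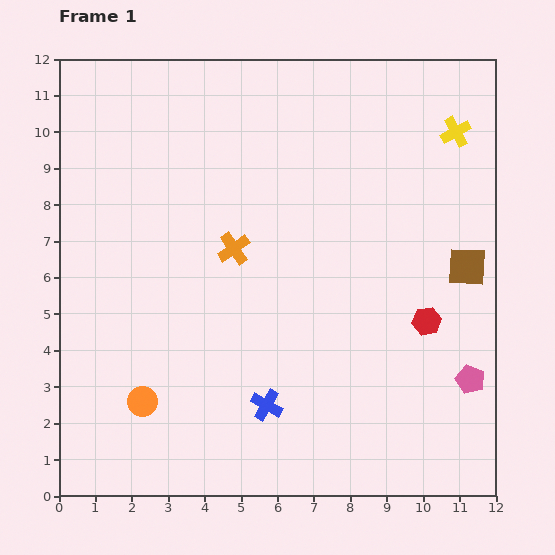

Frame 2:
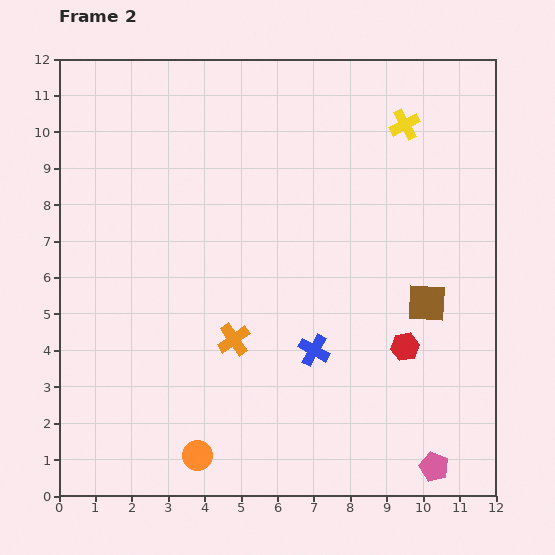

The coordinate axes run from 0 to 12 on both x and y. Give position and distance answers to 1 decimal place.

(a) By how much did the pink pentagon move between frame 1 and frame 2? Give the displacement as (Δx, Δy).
(-1.0, -2.4)

The pink pentagon was at (11.3, 3.2) in frame 1 and (10.3, 0.8) in frame 2.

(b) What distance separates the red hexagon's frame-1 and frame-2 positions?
0.9

The red hexagon moved from (10.1, 4.8) to (9.5, 4.1), a distance of √(0.6² + 0.7²) ≈ 0.9.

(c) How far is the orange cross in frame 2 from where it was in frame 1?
2.5

The orange cross moved from (4.8, 6.8) to (4.8, 4.3), a distance of √(0.0² + 2.5²) ≈ 2.5.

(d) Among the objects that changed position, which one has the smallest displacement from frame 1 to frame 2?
the red hexagon

(moved 0.9)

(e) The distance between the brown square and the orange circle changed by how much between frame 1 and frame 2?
-2.0

Distance in frame 1: 9.6. Distance in frame 2: 7.6.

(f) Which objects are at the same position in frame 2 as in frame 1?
none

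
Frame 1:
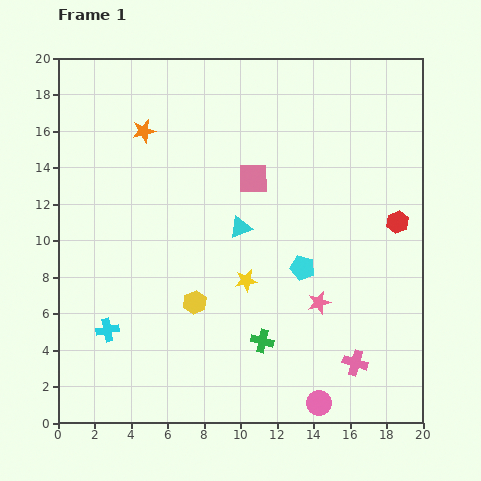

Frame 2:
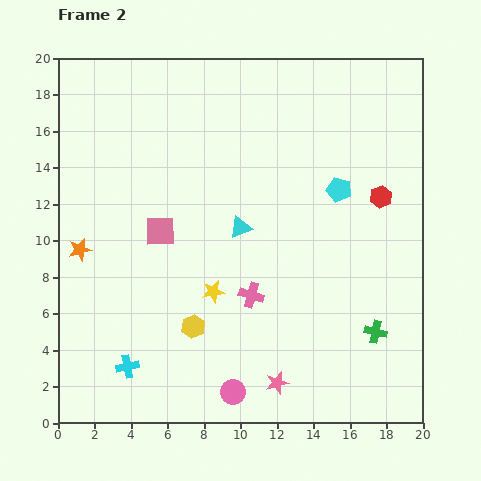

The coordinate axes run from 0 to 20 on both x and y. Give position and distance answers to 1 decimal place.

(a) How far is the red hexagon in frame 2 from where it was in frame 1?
1.7

The red hexagon moved from (18.6, 11.0) to (17.7, 12.4), a distance of √(0.9² + 1.4²) ≈ 1.7.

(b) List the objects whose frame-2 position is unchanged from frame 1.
the cyan triangle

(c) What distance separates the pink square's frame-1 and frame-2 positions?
5.9

The pink square moved from (10.7, 13.4) to (5.6, 10.5), a distance of √(5.1² + 2.9²) ≈ 5.9.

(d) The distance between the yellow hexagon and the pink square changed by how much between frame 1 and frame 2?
-2.0

Distance in frame 1: 7.5. Distance in frame 2: 5.5.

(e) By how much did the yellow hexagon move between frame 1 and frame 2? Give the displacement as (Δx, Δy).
(-0.1, -1.3)

The yellow hexagon was at (7.5, 6.6) in frame 1 and (7.4, 5.3) in frame 2.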